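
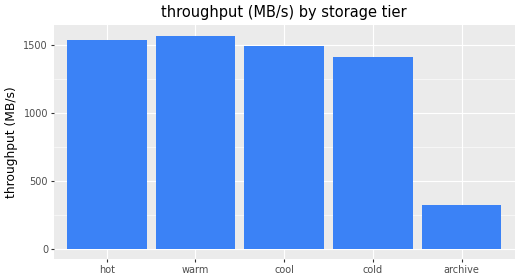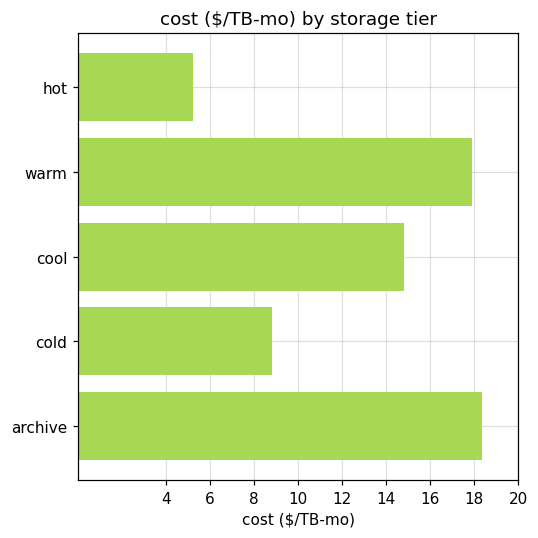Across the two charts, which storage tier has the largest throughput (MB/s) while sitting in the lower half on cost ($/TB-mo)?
hot

Chart 2 median cost ($/TB-mo) ≈ 14; below-median storage tiers: hot, cold. Among those, hot has the highest throughput (MB/s) (≈ 1600).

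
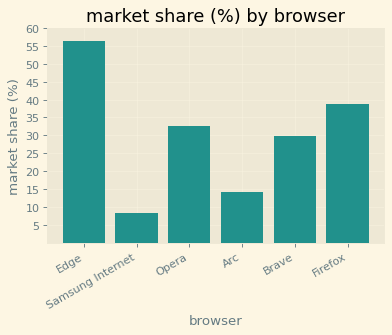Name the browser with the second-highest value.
Firefox

Top 3: Edge ≈ 55, Firefox ≈ 40, Opera ≈ 35.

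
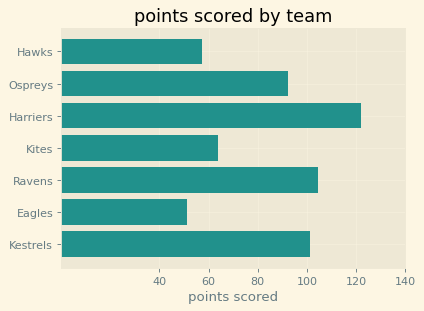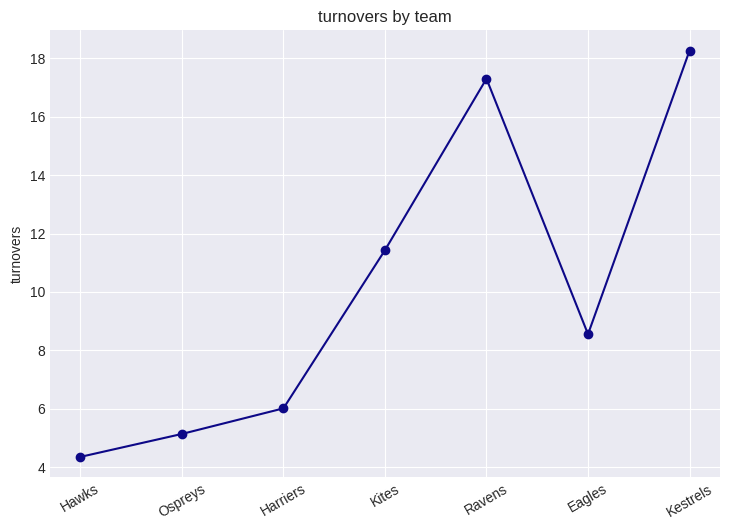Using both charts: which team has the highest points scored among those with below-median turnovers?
Chart 2 median turnovers ≈ 8; below-median teams: Hawks, Ospreys, Harriers. Among those, Harriers has the highest points scored (≈ 120).

Harriers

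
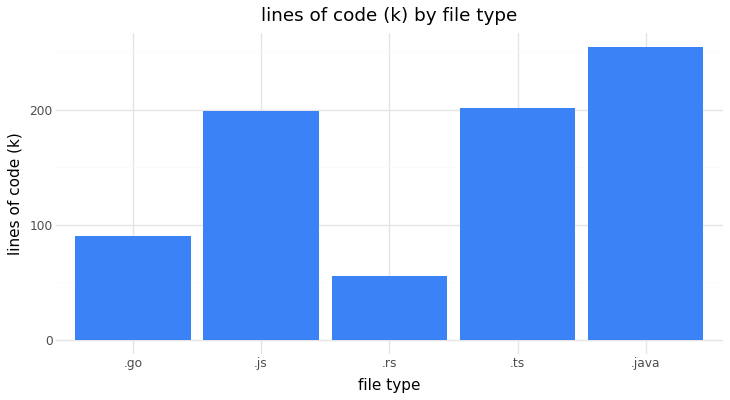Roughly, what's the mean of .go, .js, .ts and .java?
≈ 188

(100 + 200 + 200 + 250) / 4 ≈ 188.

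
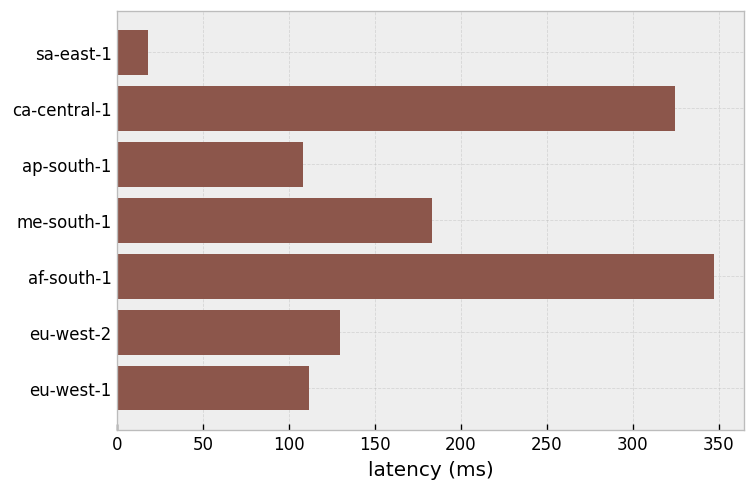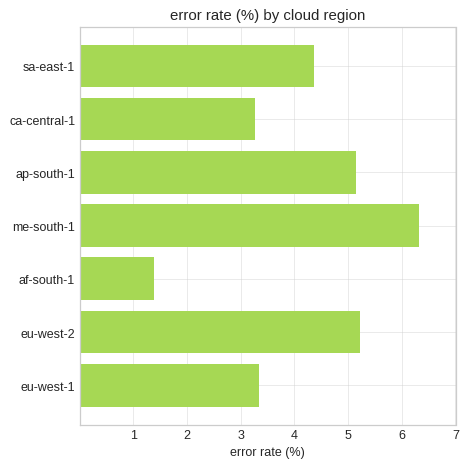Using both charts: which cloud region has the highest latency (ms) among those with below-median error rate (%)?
Chart 2 median error rate (%) ≈ 4; below-median cloud regions: ca-central-1, af-south-1, eu-west-1. Among those, af-south-1 has the highest latency (ms) (≈ 350).

af-south-1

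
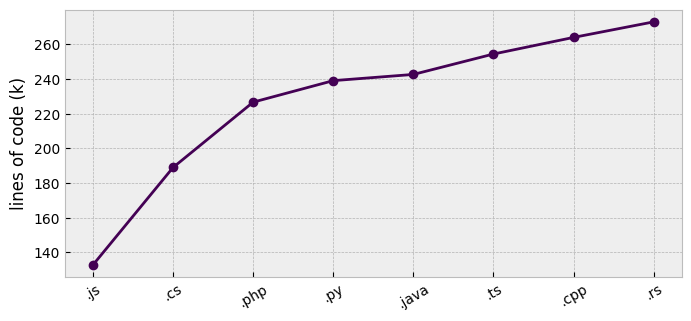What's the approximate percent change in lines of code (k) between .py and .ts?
≈ +8.3%

.py ≈ 240, .ts ≈ 260; (260 − 240) / 240 ≈ +8.3%.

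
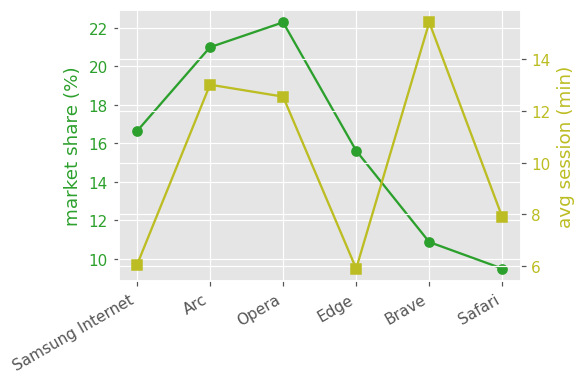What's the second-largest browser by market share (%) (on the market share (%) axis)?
Top 3 (on the market share (%) axis): Opera ≈ 22, Arc ≈ 20, Samsung Internet ≈ 16.

Arc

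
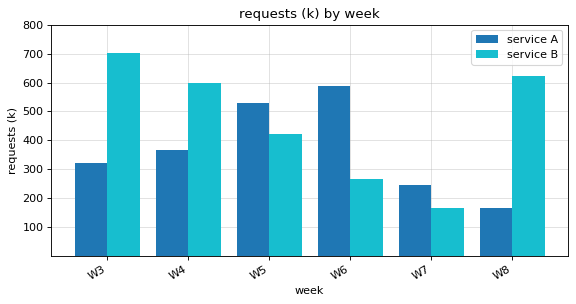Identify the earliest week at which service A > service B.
W4: service A ≈ 400 vs service B ≈ 600 (not yet); W5: service A ≈ 500 vs service B ≈ 400 (first crossover).

W5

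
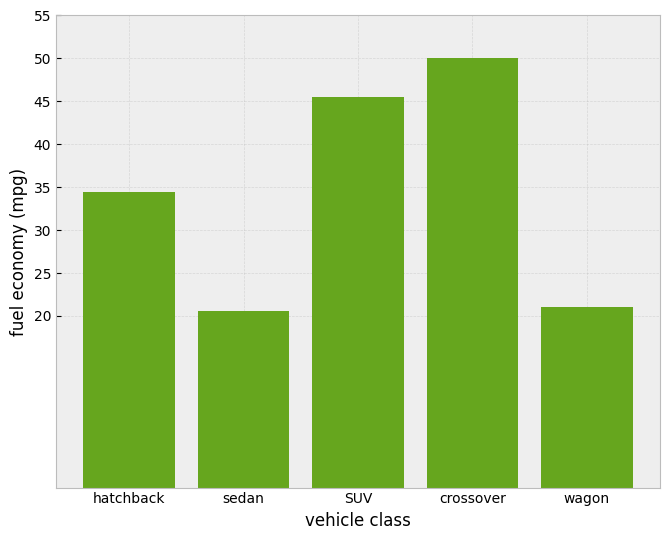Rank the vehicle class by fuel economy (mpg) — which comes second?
Top 3: crossover ≈ 50, SUV ≈ 45, hatchback ≈ 35.

SUV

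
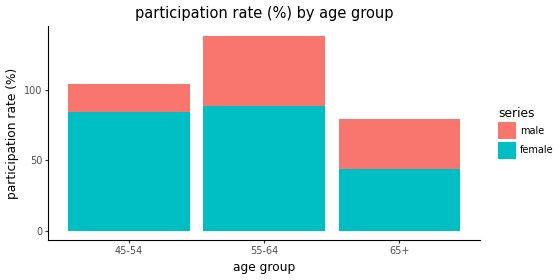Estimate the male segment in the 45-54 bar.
male top ≈ 100, bottom ≈ 80; segment ≈ 20.

≈ 20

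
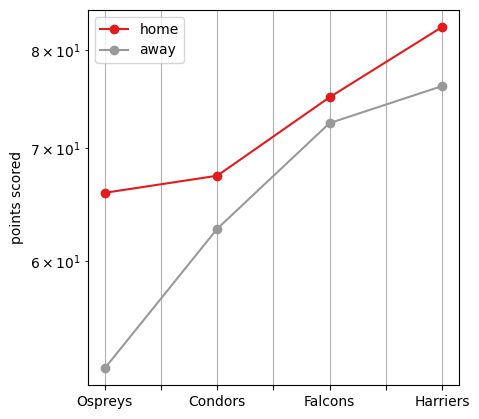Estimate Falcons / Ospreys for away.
≈ 1.4×

Falcons ≈ 70, Ospreys ≈ 50; 70/50 ≈ 1.4.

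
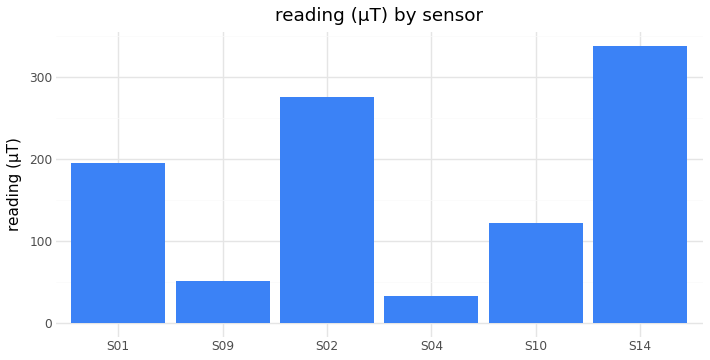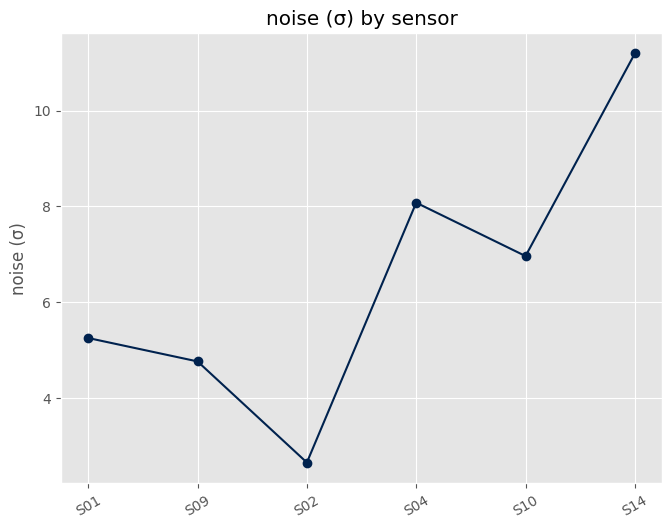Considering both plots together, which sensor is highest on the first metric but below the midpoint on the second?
Chart 2 median noise (σ) ≈ 6; below-median sensors: S01, S09, S02. Among those, S02 has the highest reading (µT) (≈ 300).

S02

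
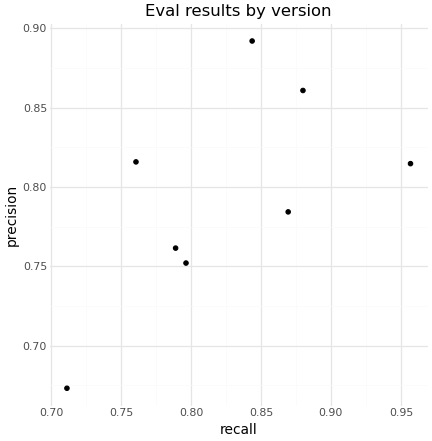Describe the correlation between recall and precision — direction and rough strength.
Points are positively correlated; moderate (|r| ≈ 0.6).

positive, moderate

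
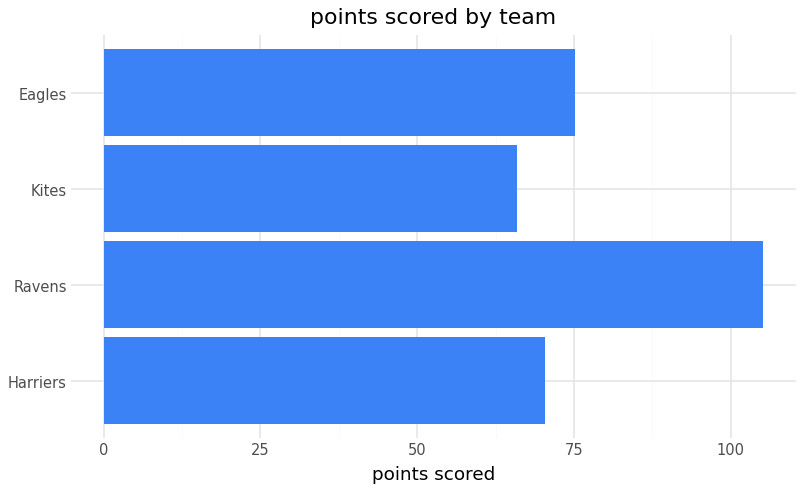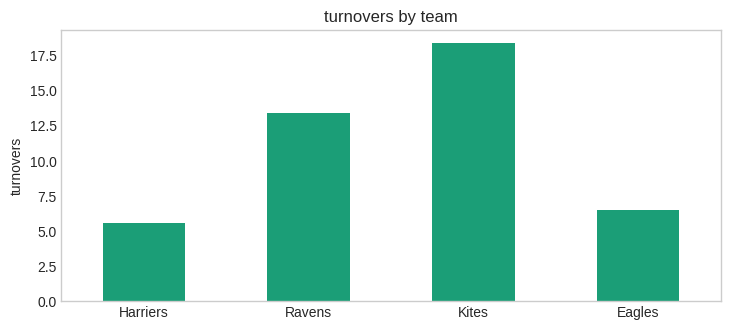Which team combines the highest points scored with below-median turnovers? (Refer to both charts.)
Eagles

Chart 2 median turnovers ≈ 10; below-median teams: Harriers, Eagles. Among those, Eagles has the highest points scored (≈ 80).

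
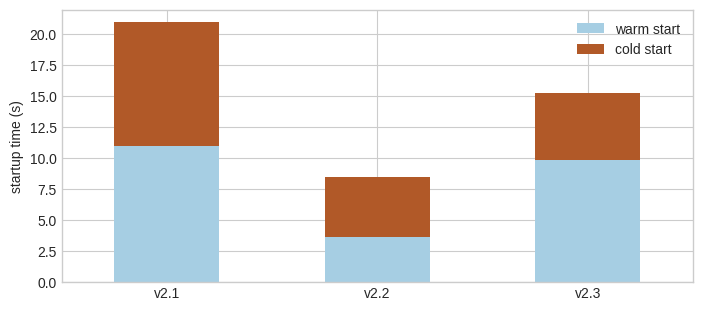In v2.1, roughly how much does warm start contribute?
warm start top ≈ 12, bottom ≈ 0; segment ≈ 12.

≈ 12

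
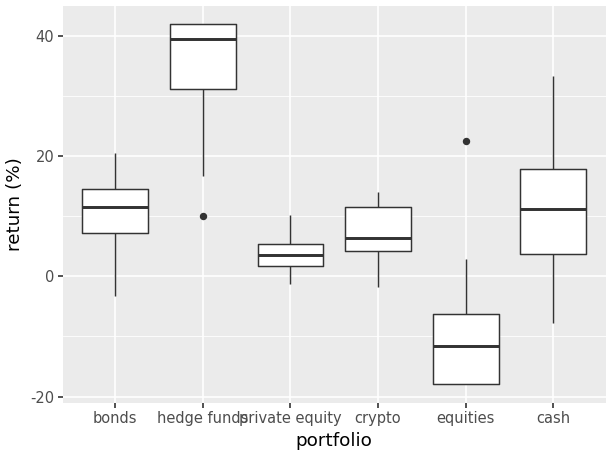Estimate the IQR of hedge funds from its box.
Q3 ≈ 40, Q1 ≈ 30; IQR ≈ 10.

≈ 10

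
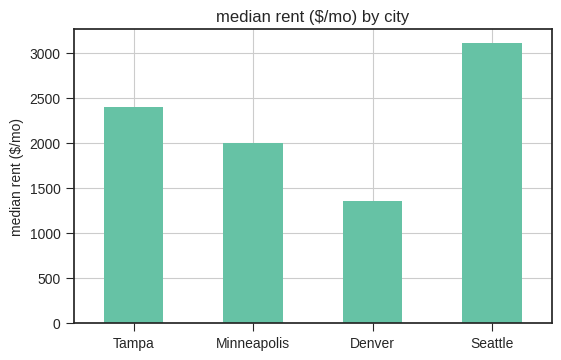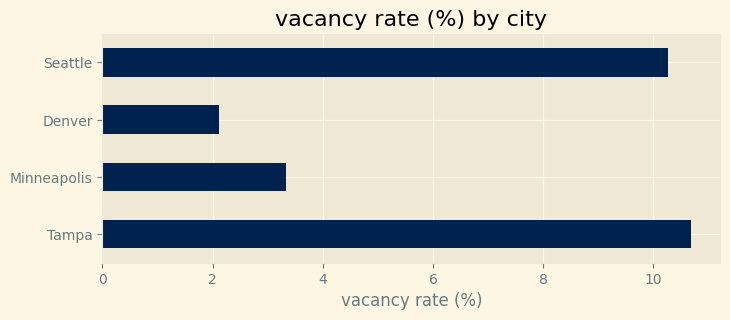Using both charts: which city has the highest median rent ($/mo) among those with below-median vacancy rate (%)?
Chart 2 median vacancy rate (%) ≈ 7; below-median cities: Minneapolis, Denver. Among those, Minneapolis has the highest median rent ($/mo) (≈ 2000).

Minneapolis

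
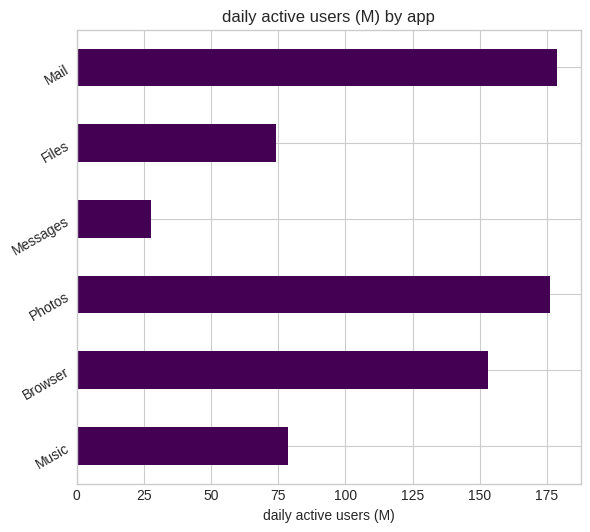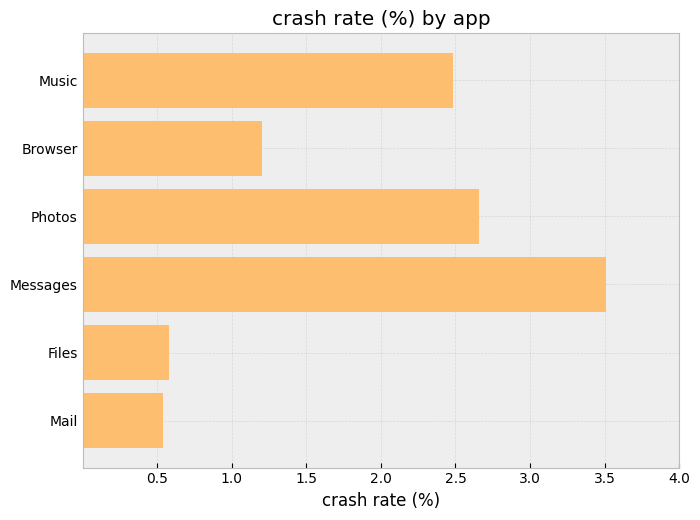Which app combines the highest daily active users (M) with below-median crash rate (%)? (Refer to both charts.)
Chart 2 median crash rate (%) ≈ 2; below-median apps: Browser, Files, Mail. Among those, Mail has the highest daily active users (M) (≈ 180).

Mail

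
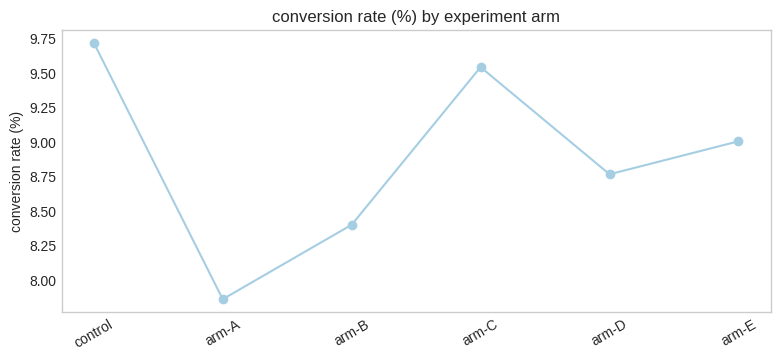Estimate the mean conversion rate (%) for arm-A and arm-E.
(7.8 + 9.0) / 2 ≈ 8.4.

≈ 8.4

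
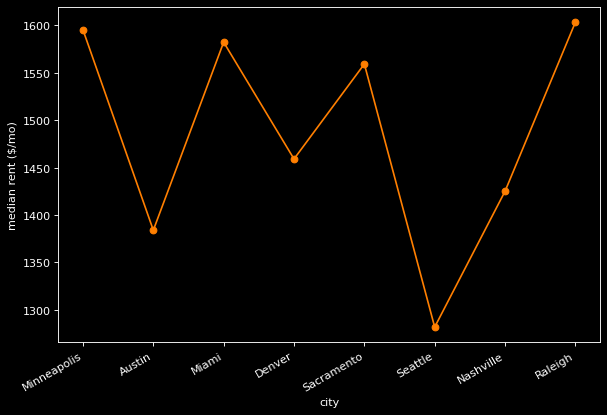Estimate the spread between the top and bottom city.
≈ 300

Max Raleigh ≈ 1600, min Seattle ≈ 1300; range ≈ 300.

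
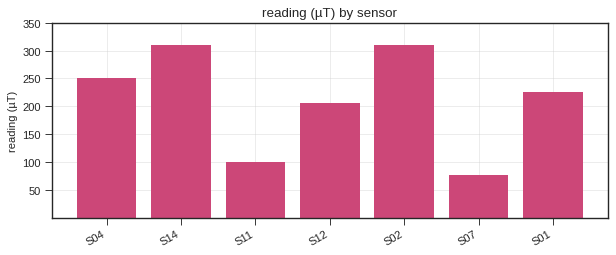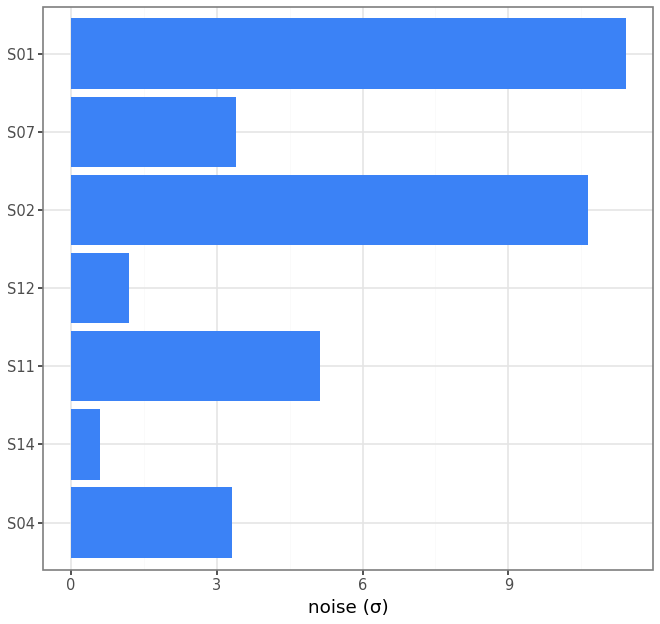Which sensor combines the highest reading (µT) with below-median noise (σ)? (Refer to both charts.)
S14

Chart 2 median noise (σ) ≈ 4; below-median sensors: S04, S14, S12. Among those, S14 has the highest reading (µT) (≈ 300).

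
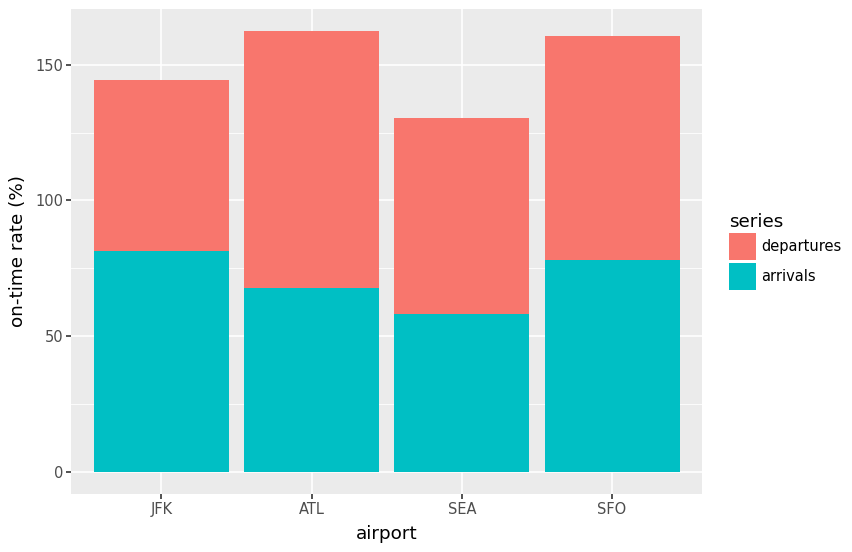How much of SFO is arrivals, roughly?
arrivals top ≈ 80, bottom ≈ 0; segment ≈ 80.

≈ 80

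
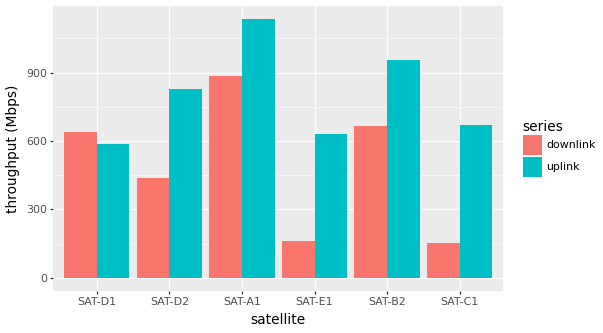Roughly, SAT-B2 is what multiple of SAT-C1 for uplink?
SAT-B2 ≈ 1000, SAT-C1 ≈ 700; 1000/700 ≈ 1.43.

≈ 1.43×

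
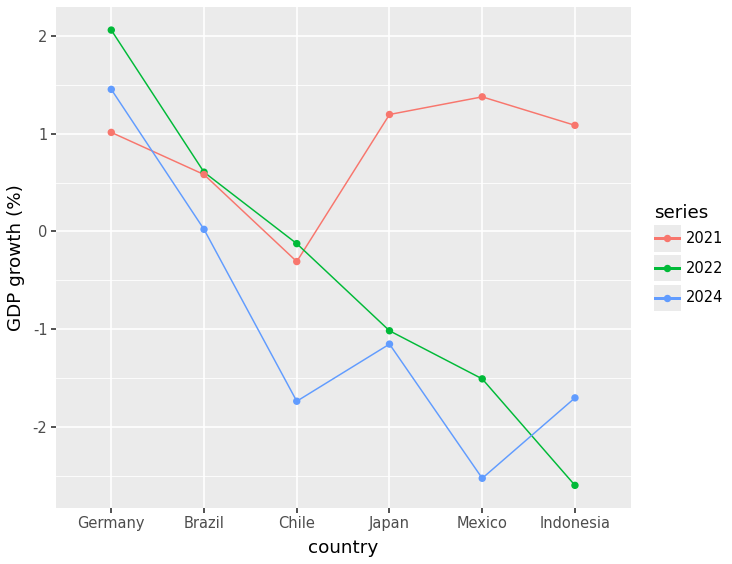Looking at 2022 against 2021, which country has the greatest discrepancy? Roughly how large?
Indonesia, ≈ 3.5 %

Indonesia: 2022 ≈ -2.5, 2021 ≈ 1.0 → gap ≈ 3.5. Next-largest (Mexico) is only ≈ 3.0.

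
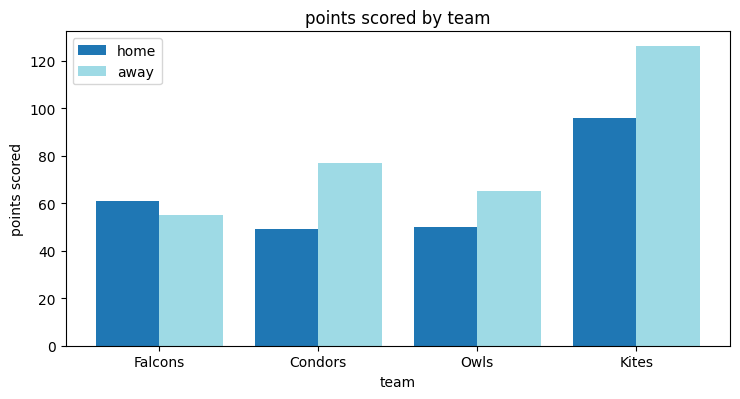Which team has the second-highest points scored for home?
Falcons

Top 3 for home: Kites ≈ 100, Falcons ≈ 60, Owls ≈ 40.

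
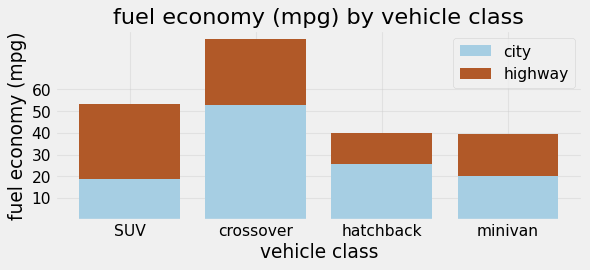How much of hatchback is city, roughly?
city top ≈ 30, bottom ≈ 0; segment ≈ 30.

≈ 30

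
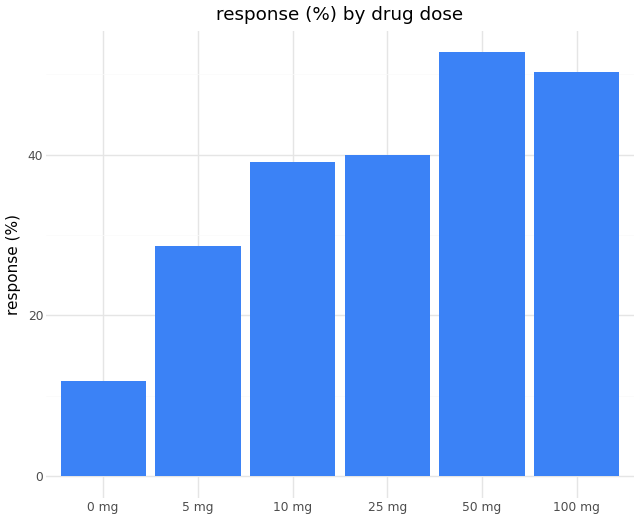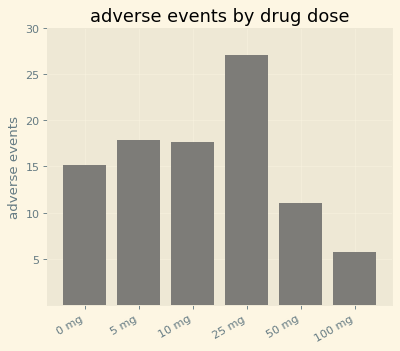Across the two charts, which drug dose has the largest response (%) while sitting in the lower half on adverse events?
50 mg

Chart 2 median adverse events ≈ 15; below-median drug doses: 0 mg, 50 mg, 100 mg. Among those, 50 mg has the highest response (%) (≈ 55).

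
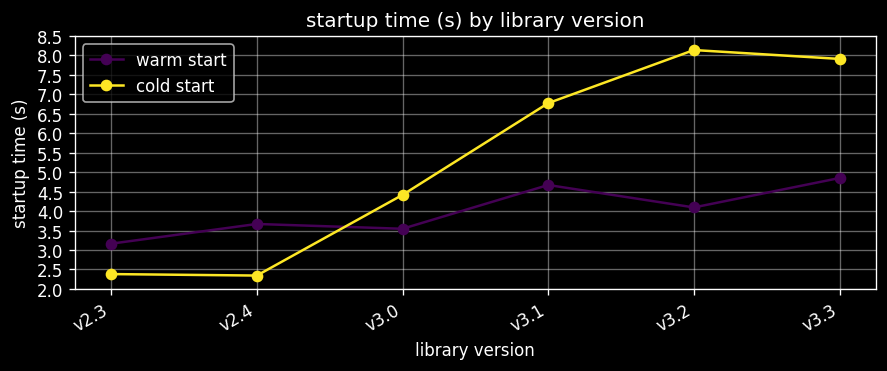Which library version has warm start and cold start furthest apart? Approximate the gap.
v3.2, ≈ 4.0 s

v3.2: warm start ≈ 4.0, cold start ≈ 8.0 → gap ≈ 4.0. Next-largest (v3.3) is only ≈ 3.0.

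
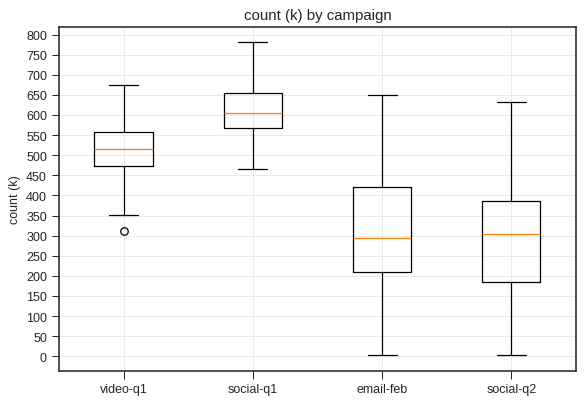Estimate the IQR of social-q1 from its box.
Q3 ≈ 650, Q1 ≈ 550; IQR ≈ 100.

≈ 100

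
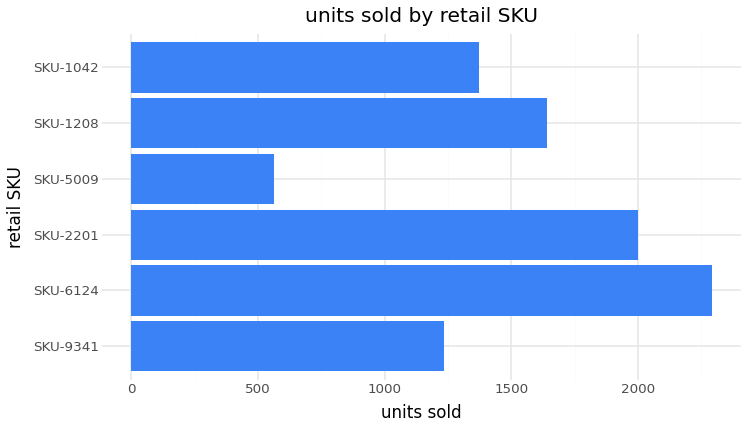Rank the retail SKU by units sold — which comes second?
SKU-2201

Top 3: SKU-6124 ≈ 2200, SKU-2201 ≈ 2000, SKU-1208 ≈ 1600.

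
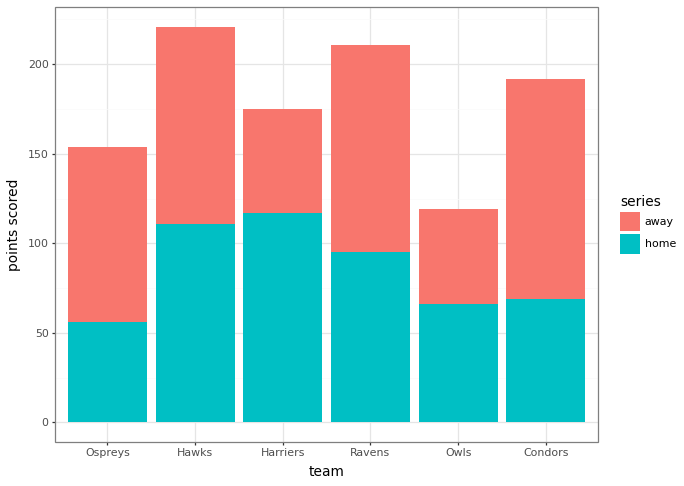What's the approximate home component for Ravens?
≈ 100

home top ≈ 100, bottom ≈ 0; segment ≈ 100.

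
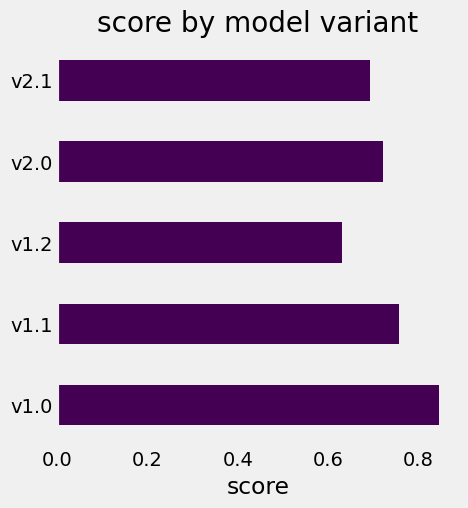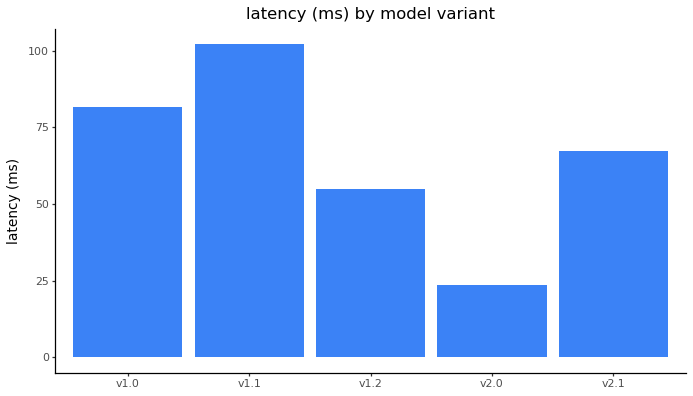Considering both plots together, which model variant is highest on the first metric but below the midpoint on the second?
Chart 2 median latency (ms) ≈ 70; below-median model variants: v1.2, v2.0. Among those, v2.0 has the highest score (≈ 0.7).

v2.0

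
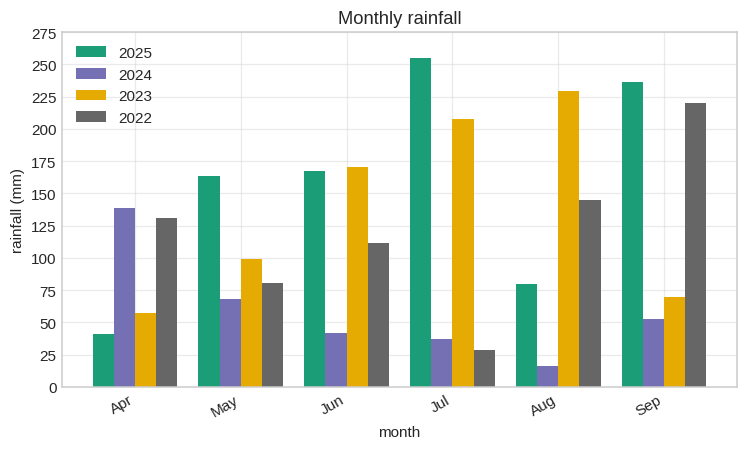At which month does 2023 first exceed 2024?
May

Apr: 2023 ≈ 50 vs 2024 ≈ 150 (not yet); May: 2023 ≈ 100 vs 2024 ≈ 75 (first crossover).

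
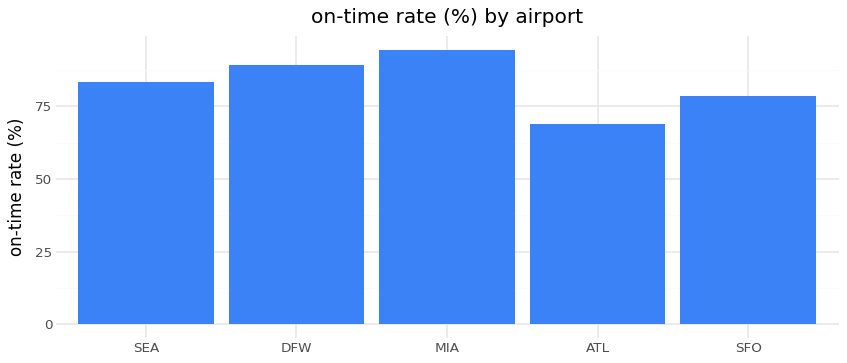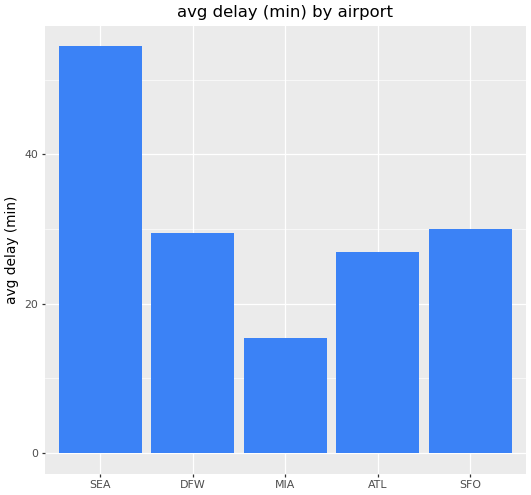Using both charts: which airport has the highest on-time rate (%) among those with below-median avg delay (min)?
Chart 2 median avg delay (min) ≈ 30; below-median airports: MIA, ATL. Among those, MIA has the highest on-time rate (%) (≈ 90).

MIA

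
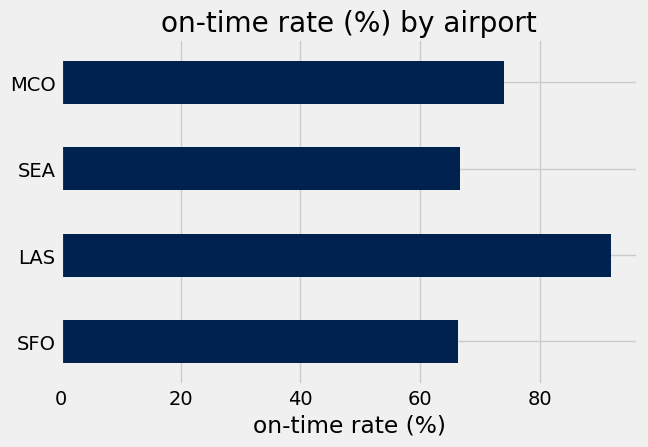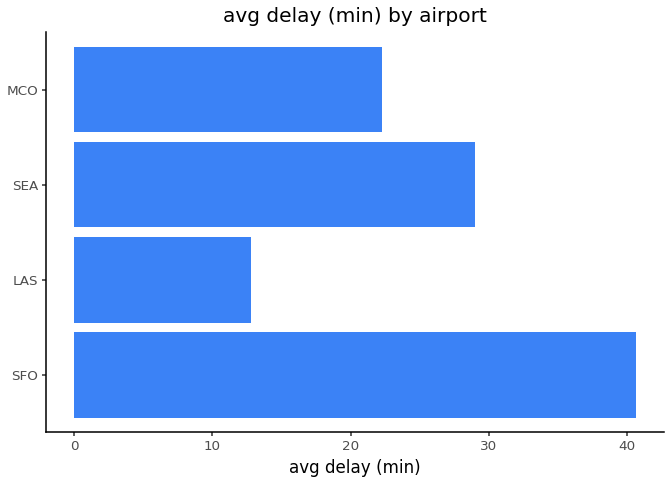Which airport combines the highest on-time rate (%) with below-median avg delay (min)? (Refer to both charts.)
LAS

Chart 2 median avg delay (min) ≈ 25; below-median airports: LAS, MCO. Among those, LAS has the highest on-time rate (%) (≈ 90).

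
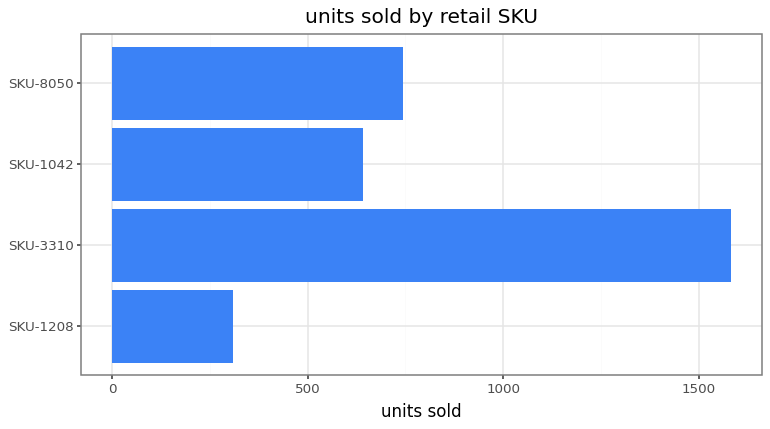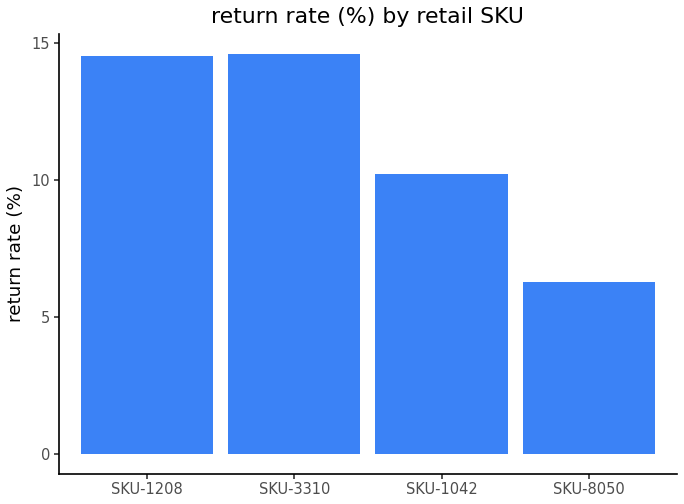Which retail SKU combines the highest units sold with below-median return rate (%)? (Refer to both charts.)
SKU-8050

Chart 2 median return rate (%) ≈ 12; below-median retail SKUs: SKU-1042, SKU-8050. Among those, SKU-8050 has the highest units sold (≈ 800).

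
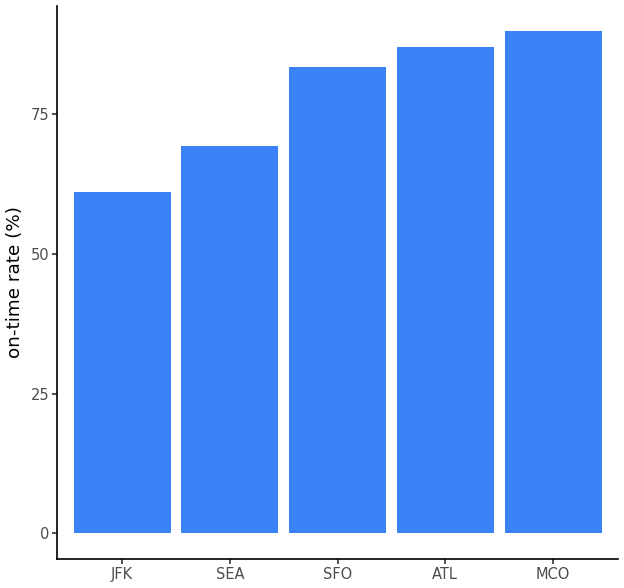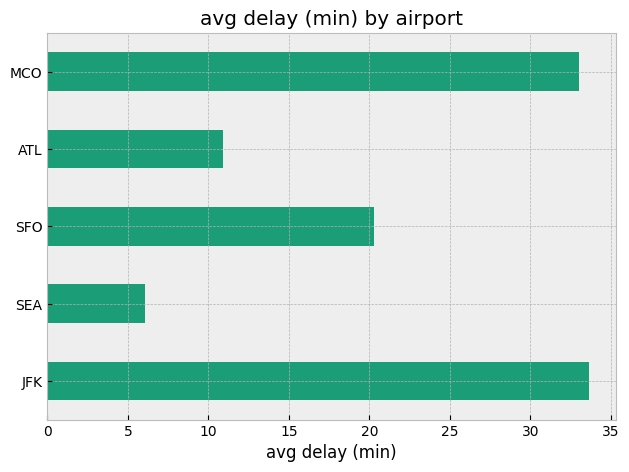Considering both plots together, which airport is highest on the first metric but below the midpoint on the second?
Chart 2 median avg delay (min) ≈ 20; below-median airports: SEA, ATL. Among those, ATL has the highest on-time rate (%) (≈ 90).

ATL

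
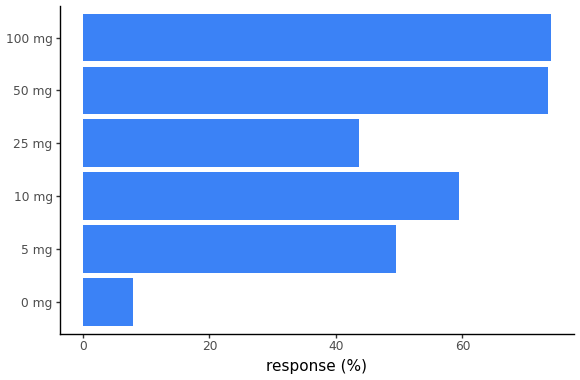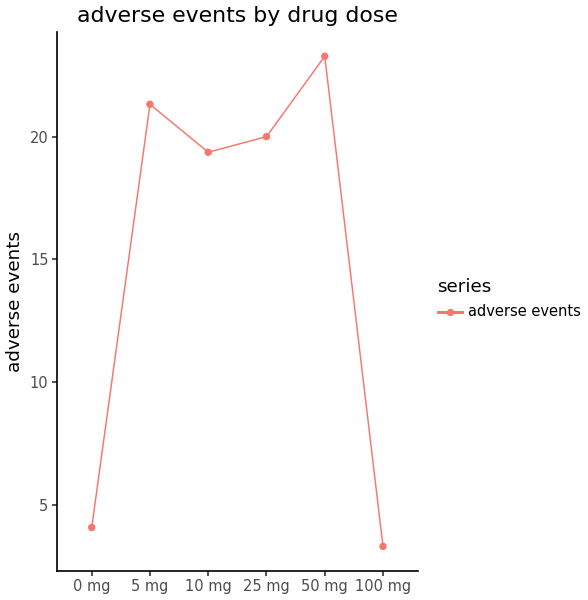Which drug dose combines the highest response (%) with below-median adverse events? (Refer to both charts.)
Chart 2 median adverse events ≈ 20; below-median drug doses: 0 mg, 10 mg, 100 mg. Among those, 100 mg has the highest response (%) (≈ 70).

100 mg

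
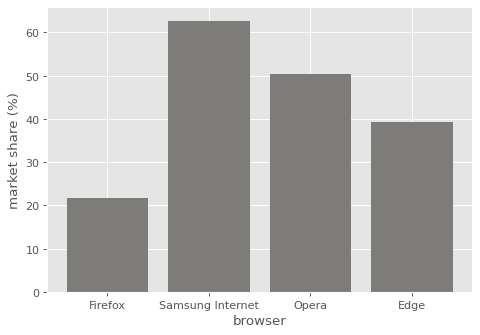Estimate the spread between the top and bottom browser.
≈ 40

Max Samsung Internet ≈ 60, min Firefox ≈ 20; range ≈ 40.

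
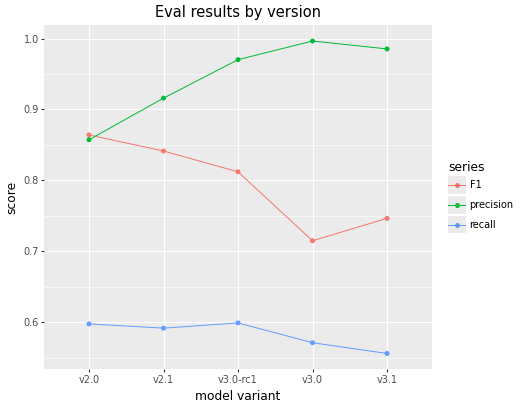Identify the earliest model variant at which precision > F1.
v2.1

v2.0: precision ≈ 0.85 vs F1 ≈ 0.85 (not yet); v2.1: precision ≈ 0.90 vs F1 ≈ 0.85 (first crossover).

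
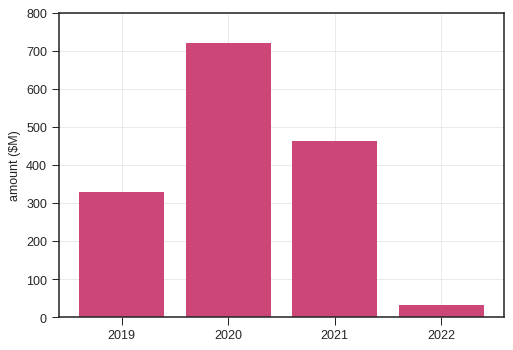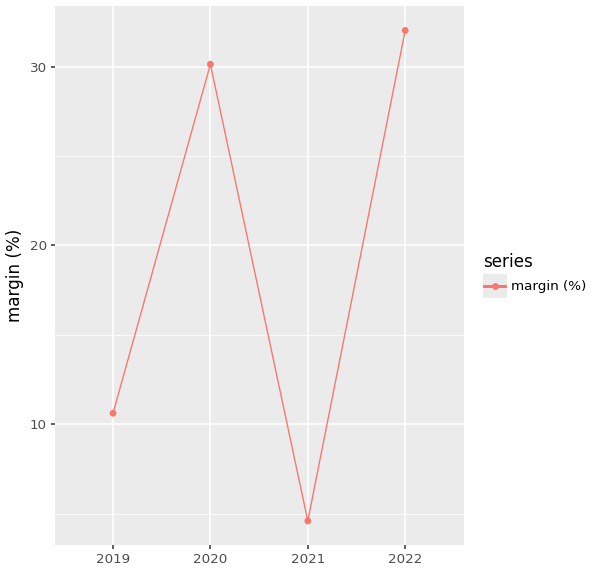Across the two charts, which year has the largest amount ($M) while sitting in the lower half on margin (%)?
Chart 2 median margin (%) ≈ 20; below-median years: 2019, 2021. Among those, 2021 has the highest amount ($M) (≈ 500).

2021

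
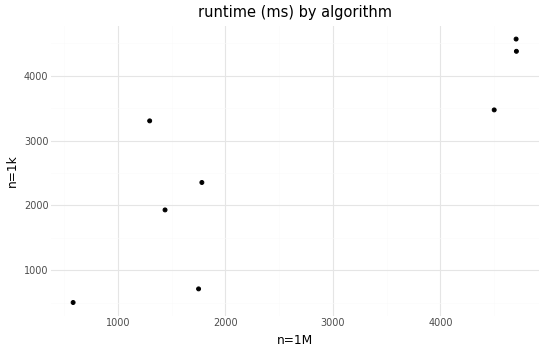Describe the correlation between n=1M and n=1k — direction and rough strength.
Points are positively correlated; strong (|r| ≈ 0.8).

positive, strong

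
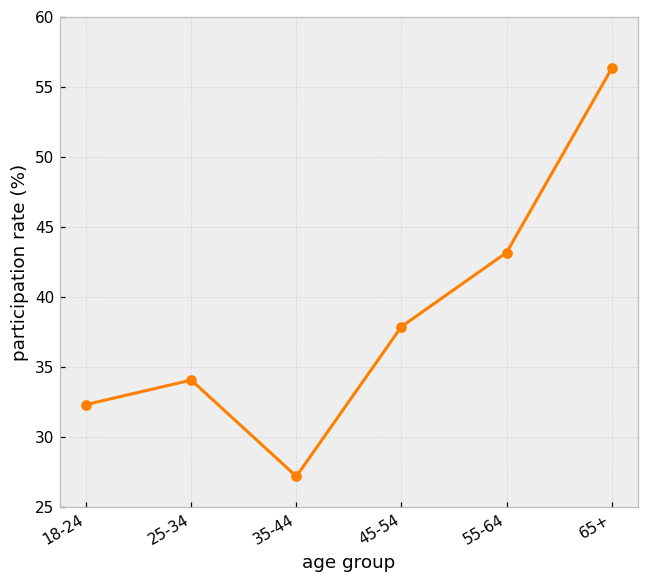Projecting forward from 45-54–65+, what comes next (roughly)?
≈ 62.5

Last three: 40, 45, 55 → slope ≈ 7.5/step → next ≈ 62.5.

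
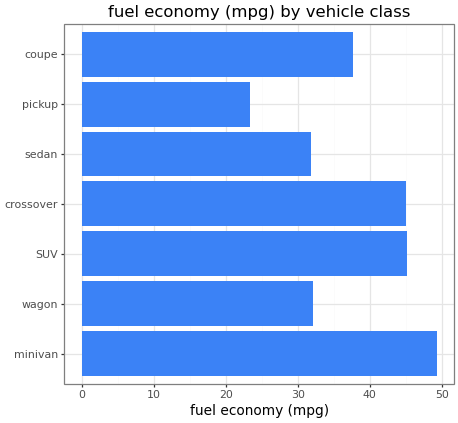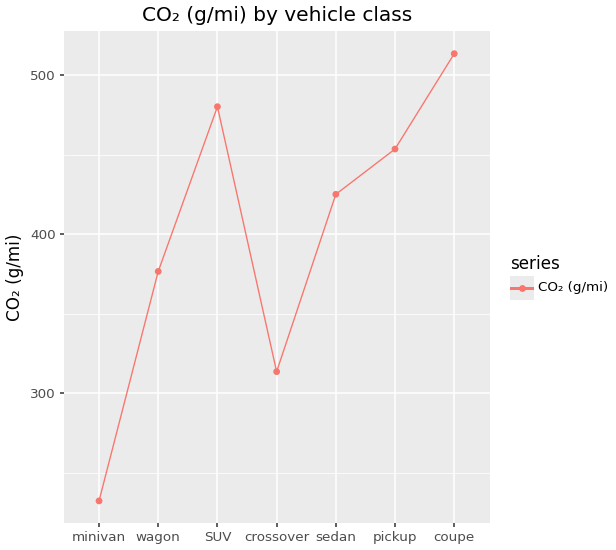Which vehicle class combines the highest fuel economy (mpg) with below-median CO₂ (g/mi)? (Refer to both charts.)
Chart 2 median CO₂ (g/mi) ≈ 450; below-median vehicle classes: minivan, wagon, crossover. Among those, minivan has the highest fuel economy (mpg) (≈ 50).

minivan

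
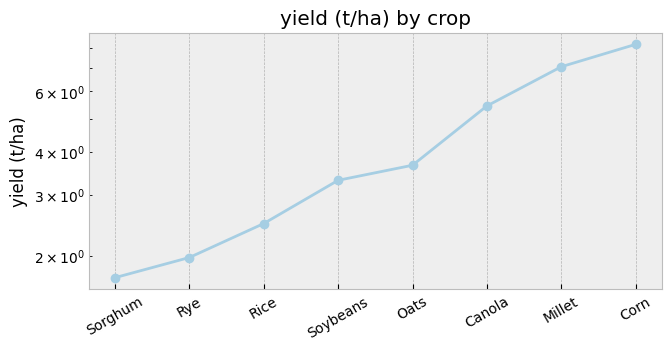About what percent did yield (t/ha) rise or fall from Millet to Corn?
≈ +14.3%

Millet ≈ 7, Corn ≈ 8; (8 − 7) / 7 ≈ +14.3%.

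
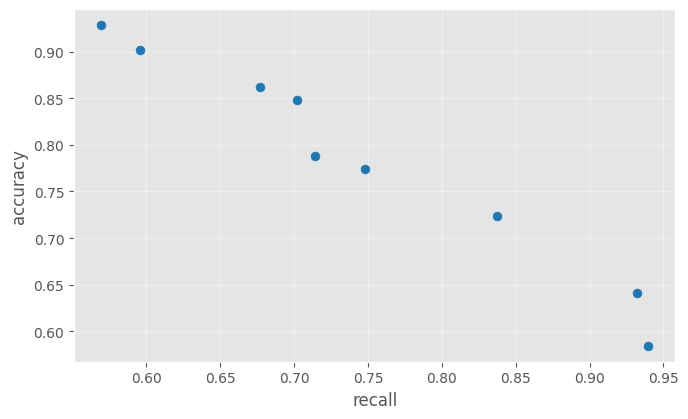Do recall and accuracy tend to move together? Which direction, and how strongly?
negative, strong

Points are negatively correlated; strong (|r| ≈ 1.0).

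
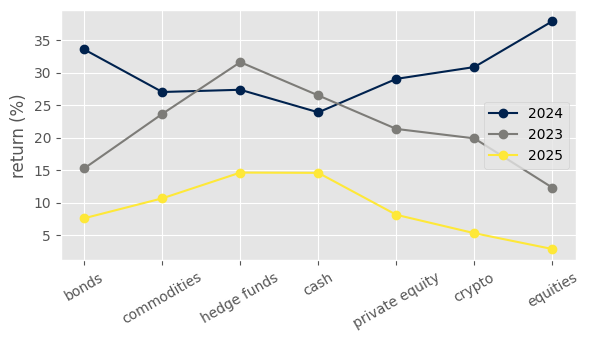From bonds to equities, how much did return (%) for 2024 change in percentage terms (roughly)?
≈ +14.3%

bonds ≈ 35, equities ≈ 40; (40 − 35) / 35 ≈ +14.3%.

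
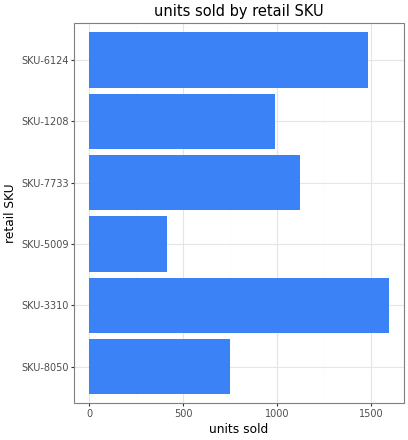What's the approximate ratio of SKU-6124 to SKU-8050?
≈ 1.75×

SKU-6124 ≈ 1400, SKU-8050 ≈ 800; 1400/800 ≈ 1.75.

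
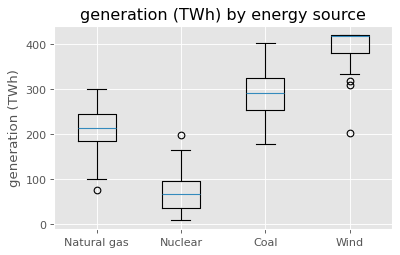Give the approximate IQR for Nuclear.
Q3 ≈ 100, Q1 ≈ 50; IQR ≈ 50.

≈ 50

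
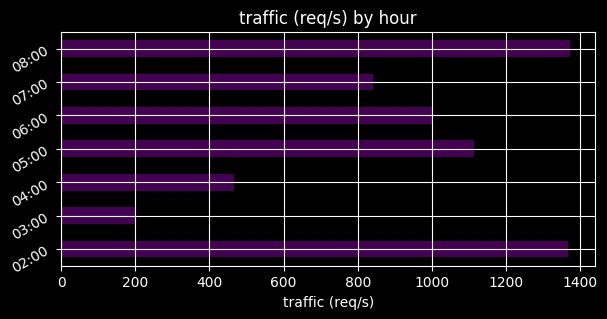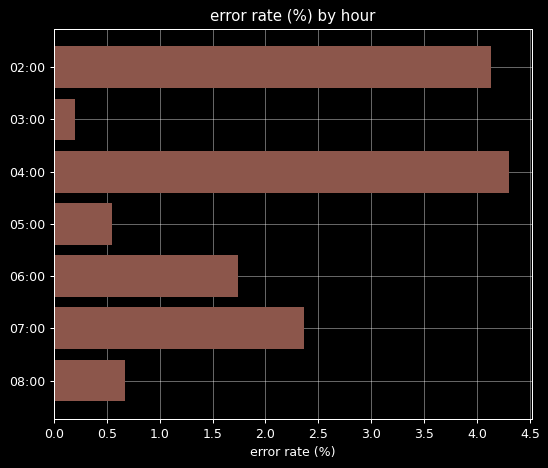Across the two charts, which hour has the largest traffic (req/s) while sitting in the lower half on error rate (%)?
08:00

Chart 2 median error rate (%) ≈ 1.5; below-median hours: 03:00, 05:00, 08:00. Among those, 08:00 has the highest traffic (req/s) (≈ 1400).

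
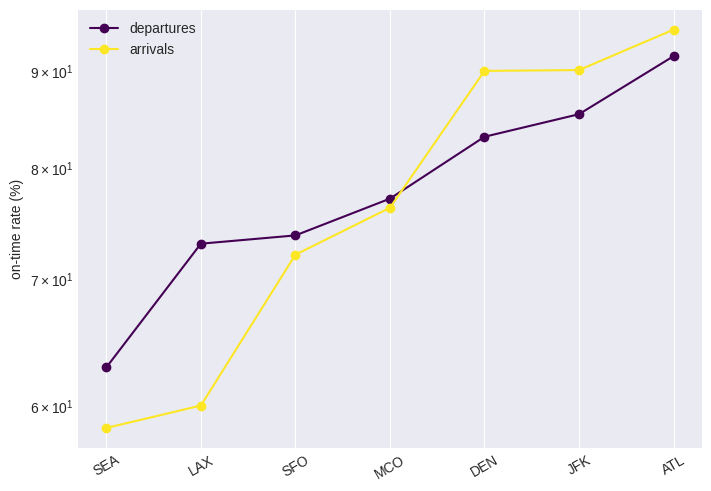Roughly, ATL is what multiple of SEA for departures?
≈ 1.38×

ATL ≈ 90, SEA ≈ 65; 90/65 ≈ 1.38.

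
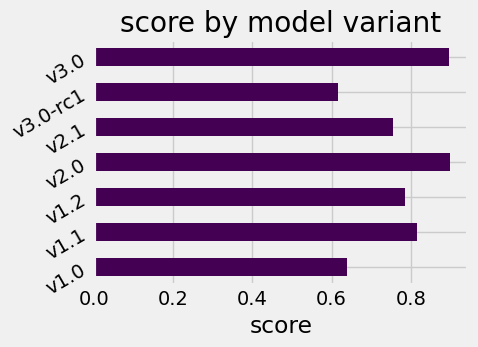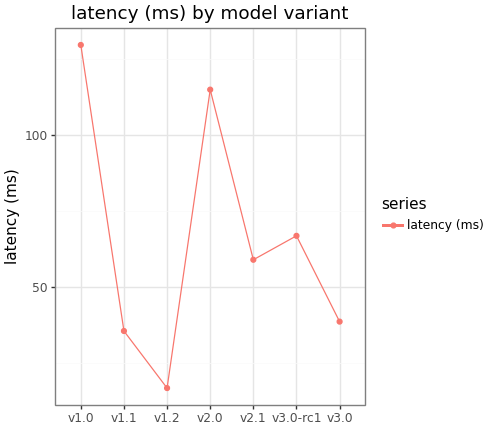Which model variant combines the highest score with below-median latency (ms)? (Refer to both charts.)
v3.0

Chart 2 median latency (ms) ≈ 60; below-median model variants: v1.1, v1.2, v3.0. Among those, v3.0 has the highest score (≈ 0.9).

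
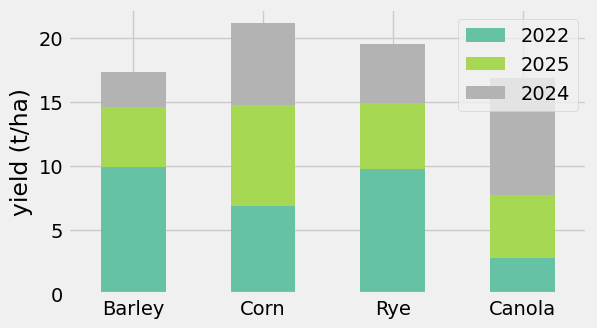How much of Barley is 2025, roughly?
2025 top ≈ 14, bottom ≈ 10; segment ≈ 4.

≈ 4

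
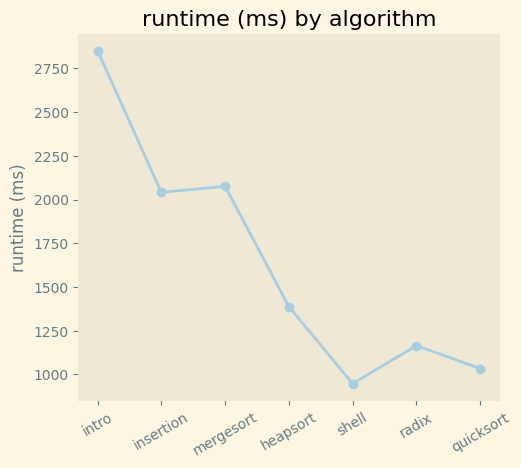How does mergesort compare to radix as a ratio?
mergesort ≈ 2000, radix ≈ 1200; 2000/1200 ≈ 1.67.

≈ 1.67×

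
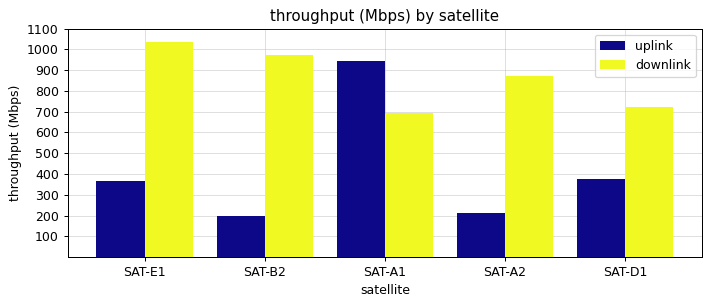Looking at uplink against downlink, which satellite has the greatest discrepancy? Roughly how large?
SAT-B2: uplink ≈ 200, downlink ≈ 1000 → gap ≈ 800. Next-largest (SAT-E1) is only ≈ 600.

SAT-B2, ≈ 800 Mbps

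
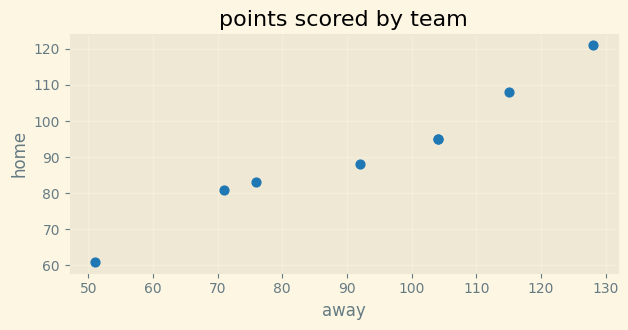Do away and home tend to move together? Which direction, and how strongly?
Points are positively correlated; strong (|r| ≈ 1.0).

positive, strong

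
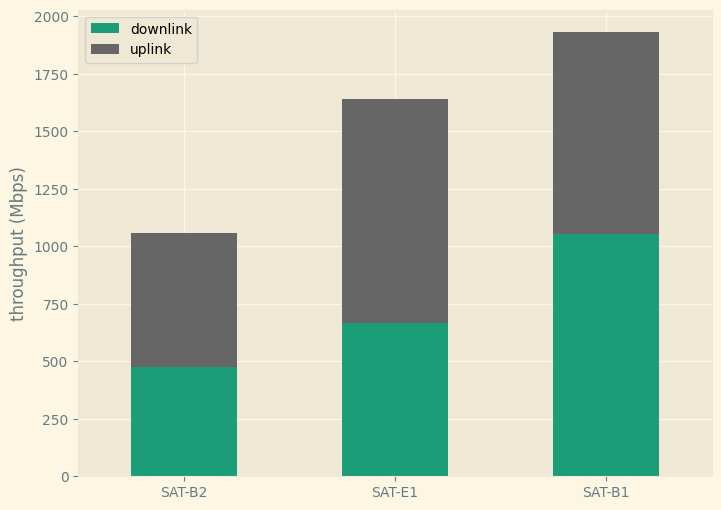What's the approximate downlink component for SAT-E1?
≈ 600

downlink top ≈ 600, bottom ≈ 0; segment ≈ 600.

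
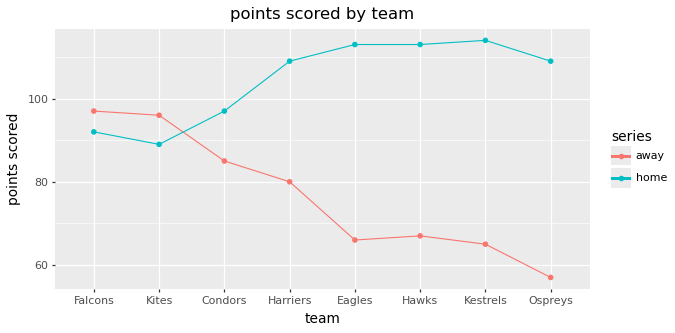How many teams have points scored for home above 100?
Above 100: Harriers, Eagles, Hawks, Kestrels, Ospreys.

5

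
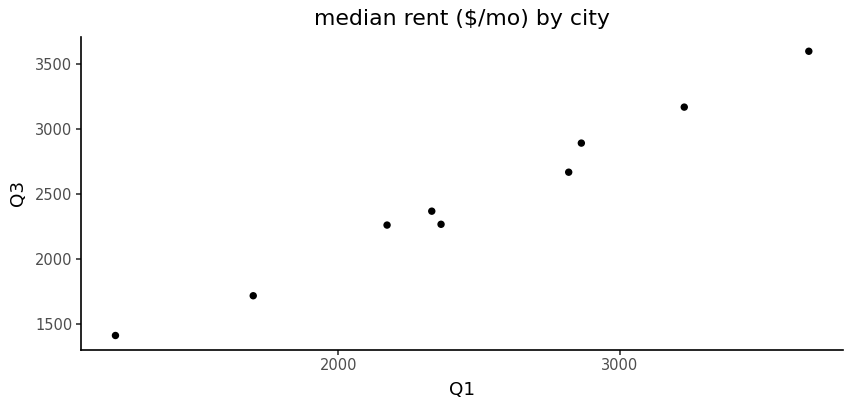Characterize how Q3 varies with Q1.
positive, strong

Points are positively correlated; strong (|r| ≈ 1.0).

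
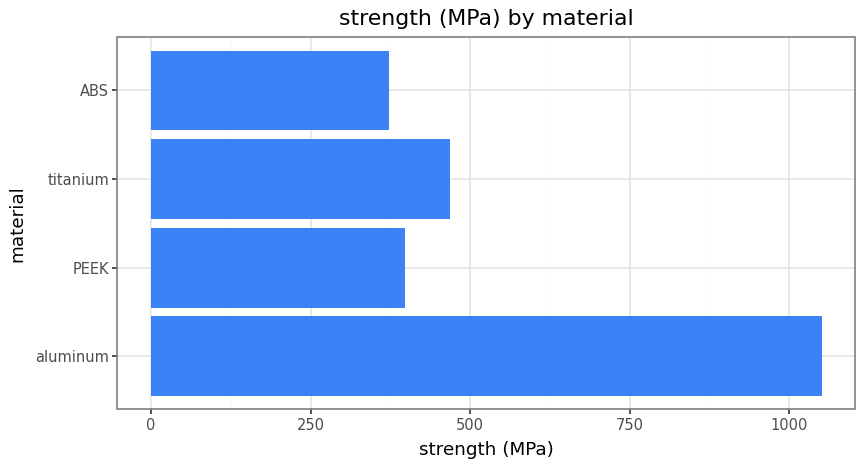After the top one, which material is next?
Top 3: aluminum ≈ 1100, titanium ≈ 500, PEEK ≈ 400.

titanium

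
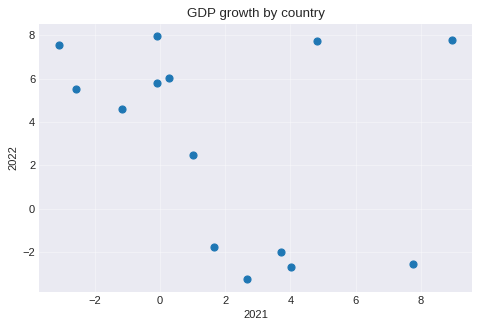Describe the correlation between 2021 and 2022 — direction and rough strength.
Points are negatively correlated; weak (|r| ≈ 0.3).

negative, weak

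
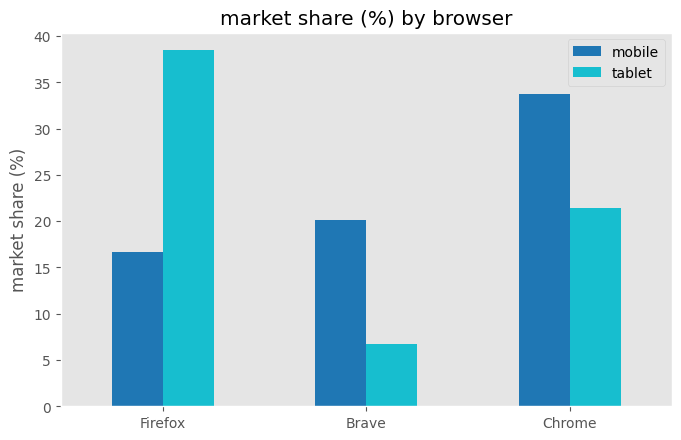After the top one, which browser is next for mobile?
Brave

Top 3 for mobile: Chrome ≈ 35, Brave ≈ 20, Firefox ≈ 15.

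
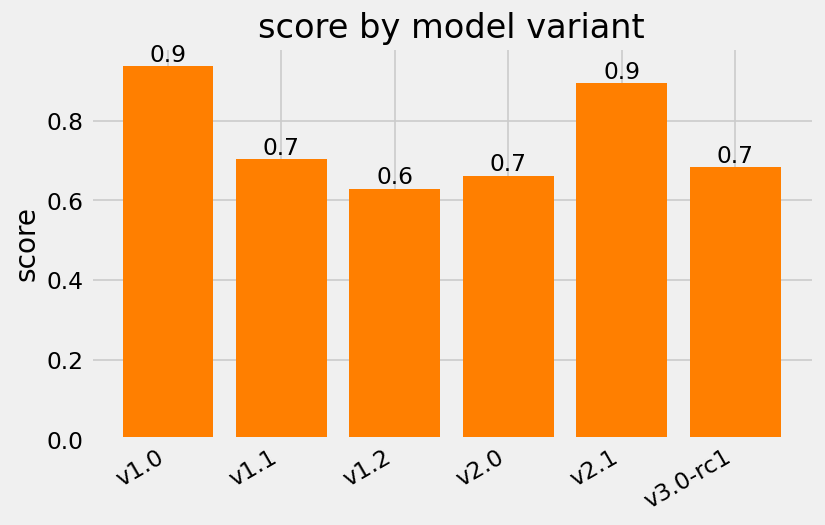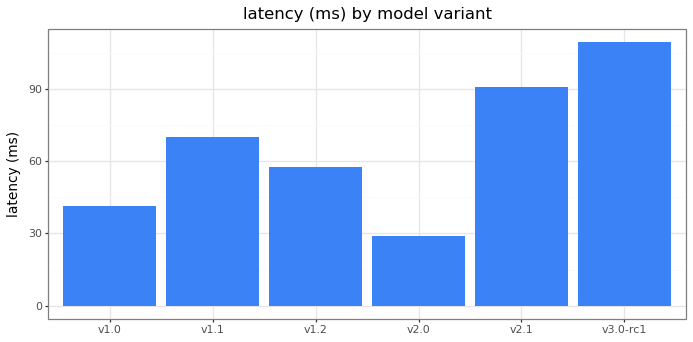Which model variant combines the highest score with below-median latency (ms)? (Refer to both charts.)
v1.0

Chart 2 median latency (ms) ≈ 60; below-median model variants: v1.0, v1.2, v2.0. Among those, v1.0 has the highest score (≈ 0.9).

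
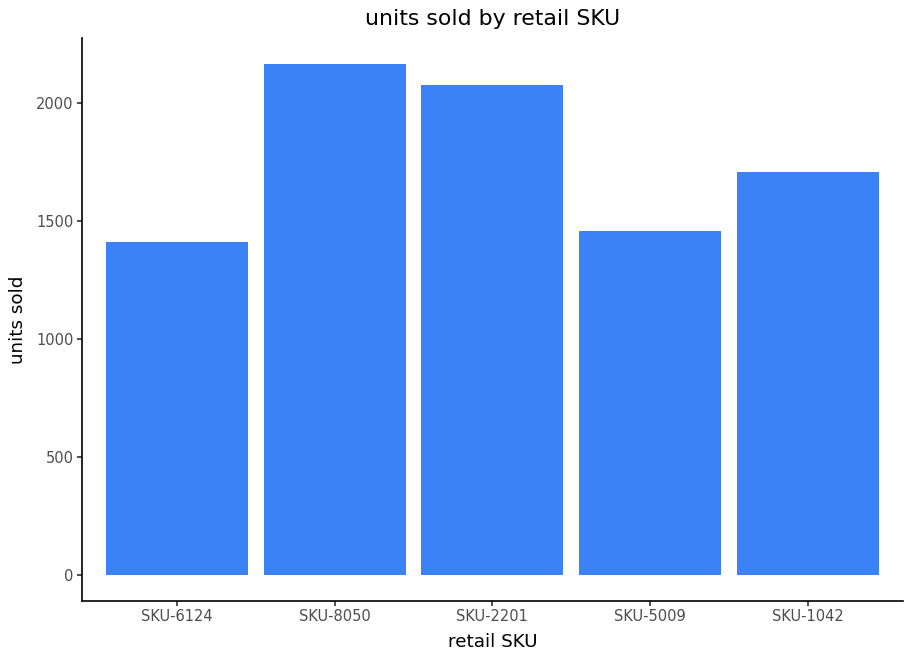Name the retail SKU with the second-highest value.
Top 3: SKU-8050 ≈ 2200, SKU-2201 ≈ 2000, SKU-1042 ≈ 1800.

SKU-2201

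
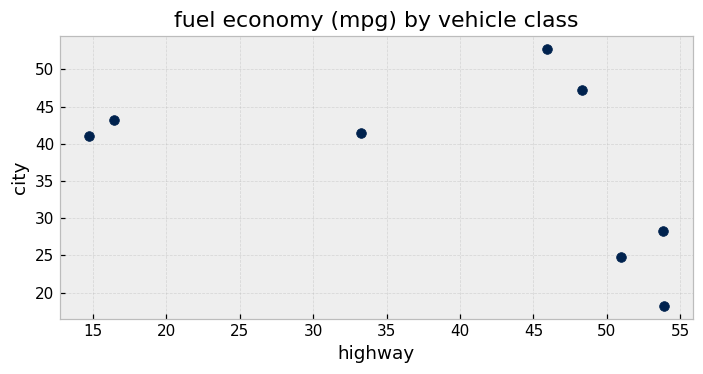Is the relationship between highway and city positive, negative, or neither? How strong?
negative, moderate

Points are negatively correlated; moderate (|r| ≈ 0.5).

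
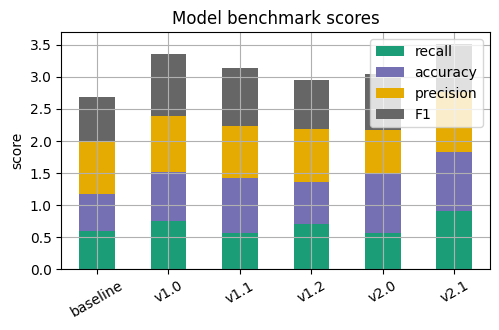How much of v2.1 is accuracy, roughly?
≈ 1.0

accuracy top ≈ 2.0, bottom ≈ 1.0; segment ≈ 1.0.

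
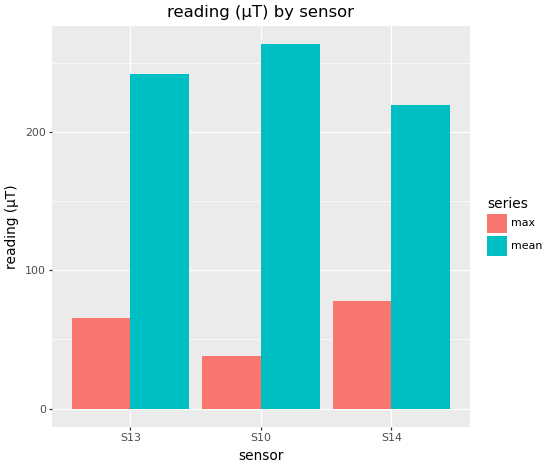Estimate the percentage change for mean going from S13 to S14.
S13 ≈ 250, S14 ≈ 225; (225 − 250) / 250 ≈ -10%.

≈ -10%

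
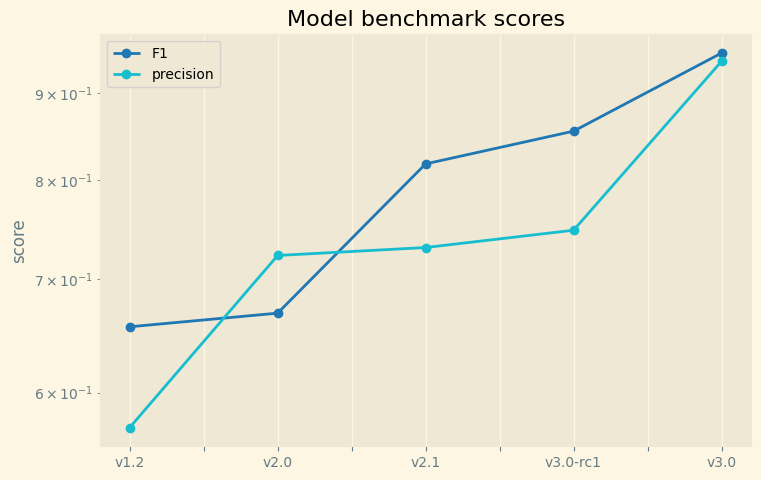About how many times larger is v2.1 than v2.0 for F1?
≈ 1.23×

v2.1 ≈ 0.80, v2.0 ≈ 0.65; 0.80/0.65 ≈ 1.23.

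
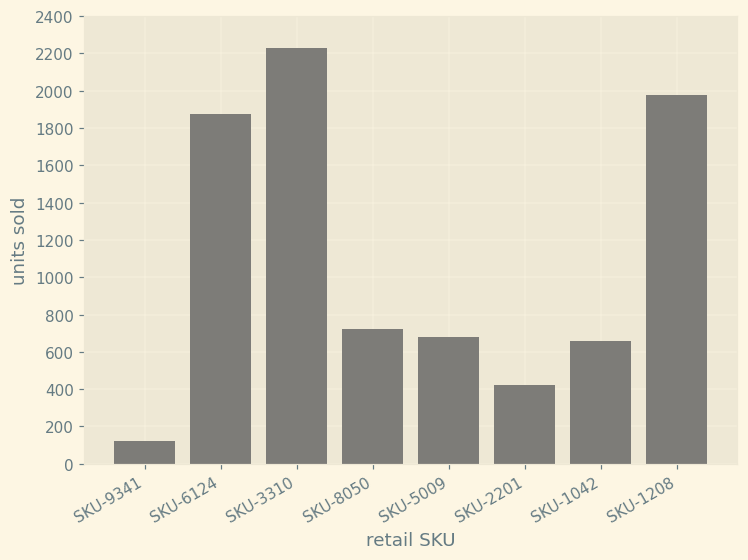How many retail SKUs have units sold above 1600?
Above 1600: SKU-6124, SKU-3310, SKU-1208.

3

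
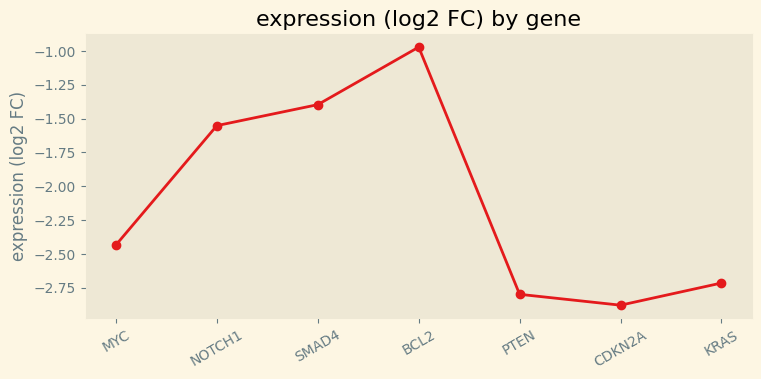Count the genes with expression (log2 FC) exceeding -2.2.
Above -2.2: NOTCH1, SMAD4, BCL2.

3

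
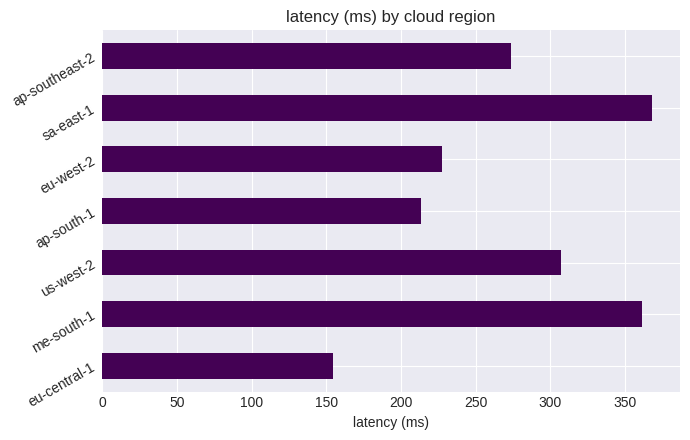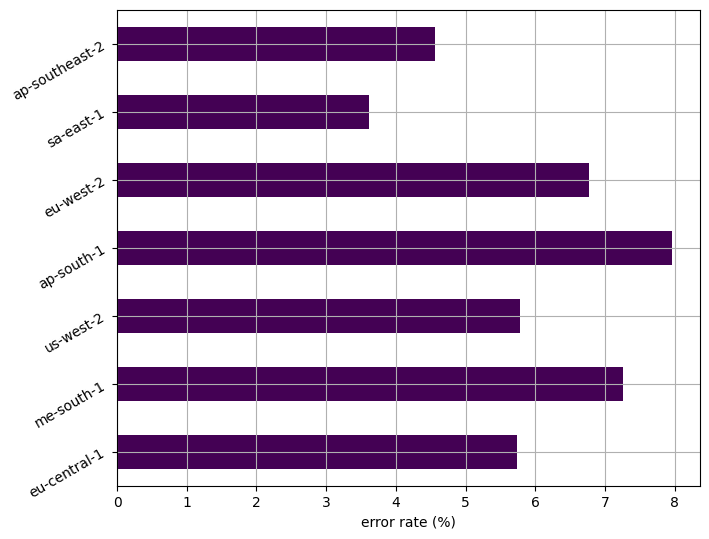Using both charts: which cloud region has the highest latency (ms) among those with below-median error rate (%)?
sa-east-1

Chart 2 median error rate (%) ≈ 6; below-median cloud regions: eu-central-1, sa-east-1, ap-southeast-2. Among those, sa-east-1 has the highest latency (ms) (≈ 350).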